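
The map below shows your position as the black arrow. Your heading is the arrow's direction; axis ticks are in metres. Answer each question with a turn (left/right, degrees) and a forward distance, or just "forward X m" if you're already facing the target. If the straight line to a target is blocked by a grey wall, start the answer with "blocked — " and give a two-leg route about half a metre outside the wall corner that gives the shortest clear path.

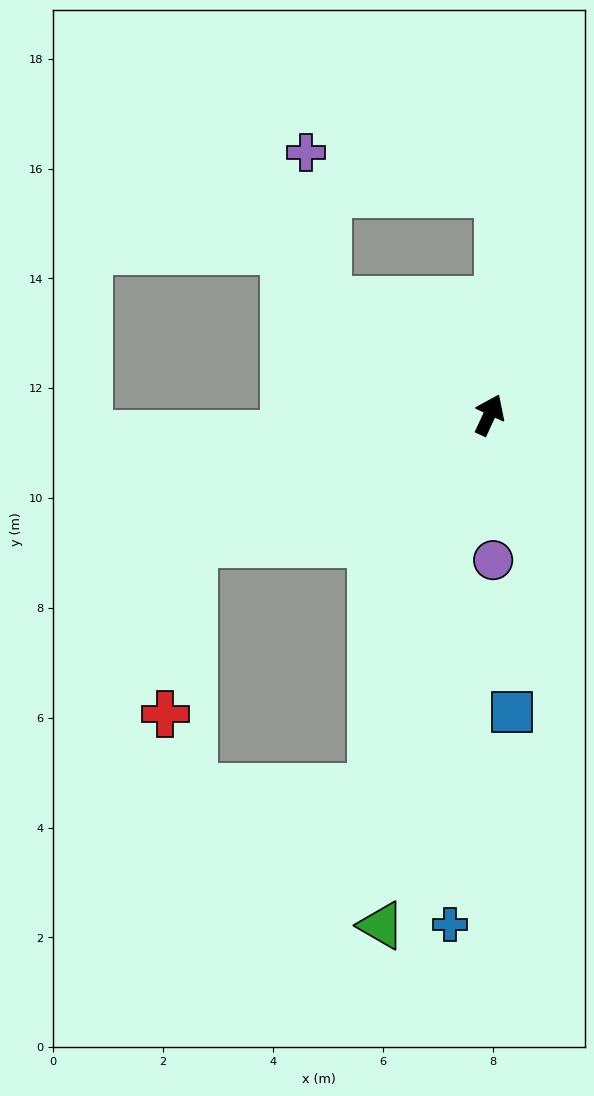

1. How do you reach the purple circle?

turn right 154°, forward 2.6 m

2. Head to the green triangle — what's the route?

turn right 167°, forward 9.5 m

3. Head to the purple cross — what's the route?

blocked — turn left 80°, forward 3.6 m, then turn right 47°, forward 2.7 m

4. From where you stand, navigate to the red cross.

blocked — turn left 139°, forward 5.9 m, then turn left 56°, forward 3.1 m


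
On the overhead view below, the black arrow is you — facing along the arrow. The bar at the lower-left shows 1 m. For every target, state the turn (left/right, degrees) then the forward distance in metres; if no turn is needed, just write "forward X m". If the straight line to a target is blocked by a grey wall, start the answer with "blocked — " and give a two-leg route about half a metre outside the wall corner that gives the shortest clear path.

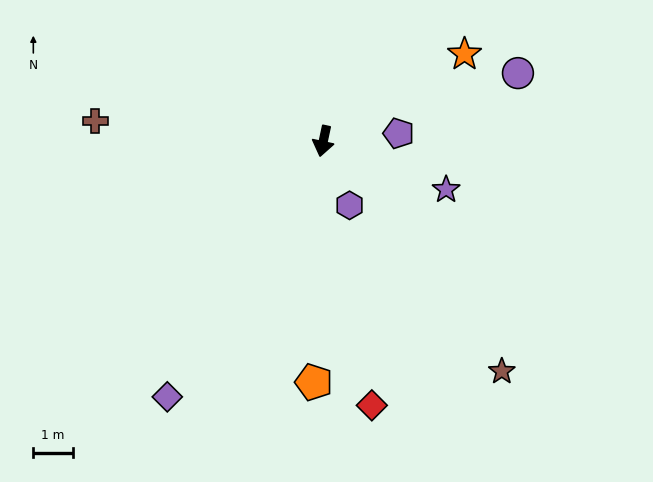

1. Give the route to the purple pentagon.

turn left 108°, forward 1.9 m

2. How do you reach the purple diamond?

turn right 19°, forward 7.6 m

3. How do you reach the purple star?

turn left 81°, forward 3.3 m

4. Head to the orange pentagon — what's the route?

turn left 10°, forward 6.1 m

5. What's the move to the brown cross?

turn right 83°, forward 5.8 m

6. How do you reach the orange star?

turn left 134°, forward 4.2 m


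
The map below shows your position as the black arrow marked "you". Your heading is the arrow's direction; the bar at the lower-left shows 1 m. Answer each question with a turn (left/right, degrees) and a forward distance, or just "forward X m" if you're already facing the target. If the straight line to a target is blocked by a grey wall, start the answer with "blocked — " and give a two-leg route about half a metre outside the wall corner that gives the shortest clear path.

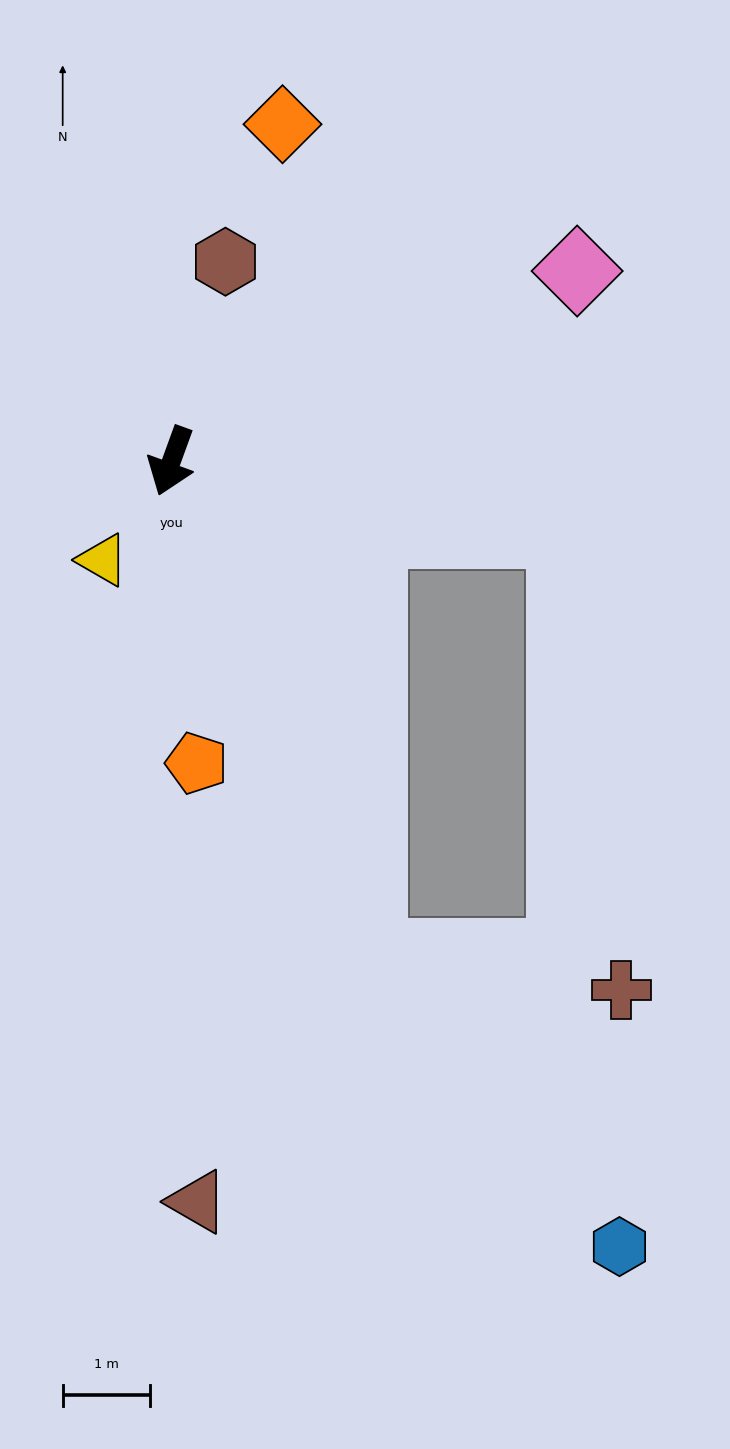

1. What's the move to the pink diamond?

turn left 135°, forward 5.1 m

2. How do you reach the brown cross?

blocked — turn left 42°, forward 6.1 m, then turn left 60°, forward 2.9 m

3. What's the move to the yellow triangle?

turn right 15°, forward 1.4 m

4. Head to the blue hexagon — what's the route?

blocked — turn left 42°, forward 6.1 m, then turn left 19°, forward 4.4 m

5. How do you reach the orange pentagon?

turn left 25°, forward 3.5 m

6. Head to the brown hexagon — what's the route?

turn right 175°, forward 2.4 m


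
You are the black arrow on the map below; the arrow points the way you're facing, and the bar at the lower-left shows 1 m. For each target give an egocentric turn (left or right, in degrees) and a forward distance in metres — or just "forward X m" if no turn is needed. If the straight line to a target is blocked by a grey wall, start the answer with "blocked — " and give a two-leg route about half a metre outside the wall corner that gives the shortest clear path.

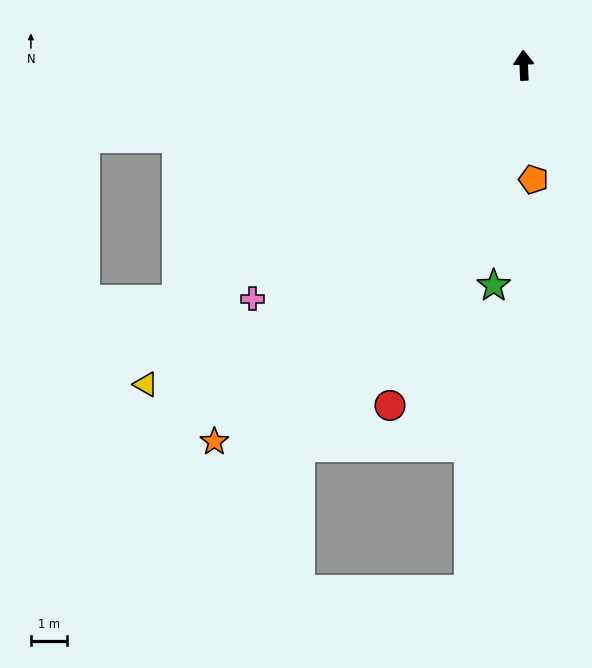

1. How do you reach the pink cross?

turn left 128°, forward 9.9 m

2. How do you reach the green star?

turn left 170°, forward 6.2 m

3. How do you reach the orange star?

turn left 138°, forward 13.5 m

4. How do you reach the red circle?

turn left 156°, forward 10.1 m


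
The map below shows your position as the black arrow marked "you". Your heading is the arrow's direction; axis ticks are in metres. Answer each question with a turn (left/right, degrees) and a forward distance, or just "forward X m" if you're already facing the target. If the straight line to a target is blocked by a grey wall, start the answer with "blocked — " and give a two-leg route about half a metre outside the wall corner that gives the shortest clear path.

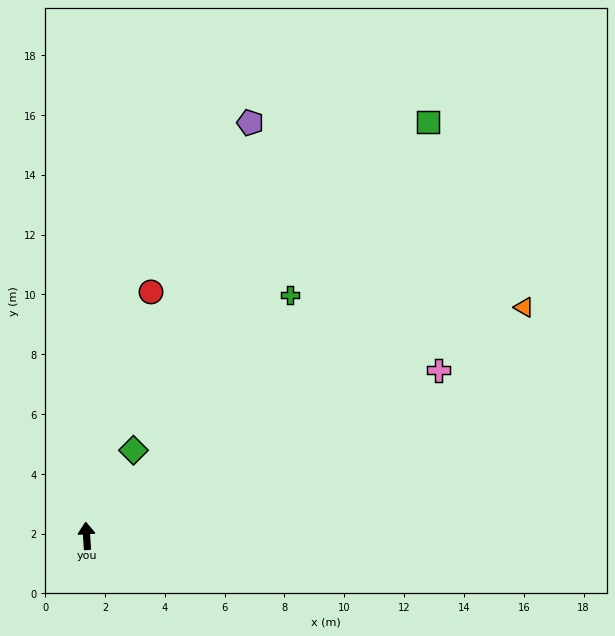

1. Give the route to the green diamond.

turn right 32°, forward 3.3 m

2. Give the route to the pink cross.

turn right 68°, forward 13.0 m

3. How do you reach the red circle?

turn right 18°, forward 8.4 m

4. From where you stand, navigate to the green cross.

turn right 44°, forward 10.6 m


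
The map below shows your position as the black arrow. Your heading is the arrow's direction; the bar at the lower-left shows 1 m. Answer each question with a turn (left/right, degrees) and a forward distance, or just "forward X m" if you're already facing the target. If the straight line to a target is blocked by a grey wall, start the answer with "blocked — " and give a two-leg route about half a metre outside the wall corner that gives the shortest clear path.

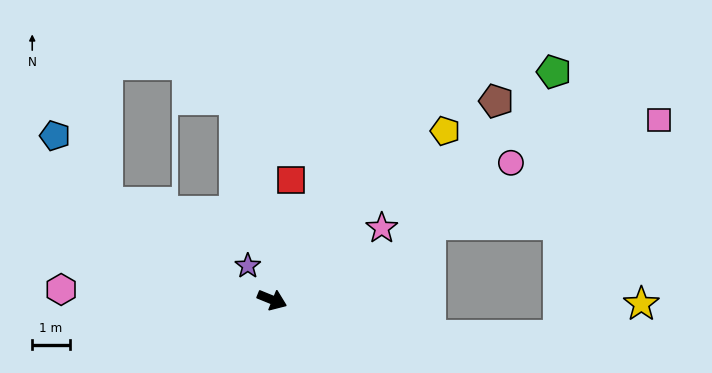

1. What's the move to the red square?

turn left 103°, forward 3.2 m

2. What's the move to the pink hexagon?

turn right 161°, forward 5.6 m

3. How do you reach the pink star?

turn left 55°, forward 3.5 m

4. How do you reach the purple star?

turn left 148°, forward 1.1 m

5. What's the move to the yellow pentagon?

turn left 66°, forward 6.4 m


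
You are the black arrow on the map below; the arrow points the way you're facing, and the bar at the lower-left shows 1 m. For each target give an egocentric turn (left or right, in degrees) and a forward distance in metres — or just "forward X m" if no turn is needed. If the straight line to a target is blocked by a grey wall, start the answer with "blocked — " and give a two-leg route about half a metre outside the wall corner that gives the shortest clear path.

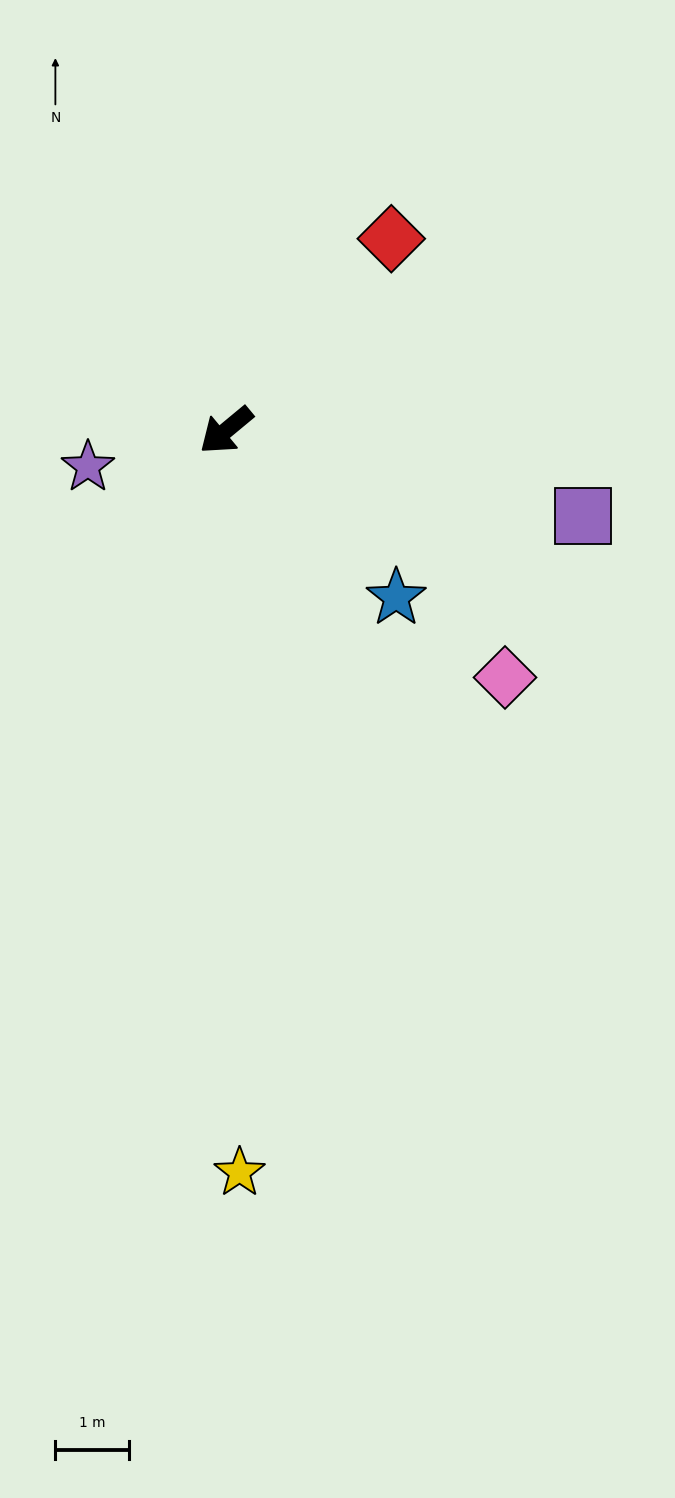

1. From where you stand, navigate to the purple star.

turn right 25°, forward 1.9 m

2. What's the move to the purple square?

turn left 127°, forward 5.0 m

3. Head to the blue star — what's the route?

turn left 96°, forward 3.2 m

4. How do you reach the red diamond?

turn right 170°, forward 3.4 m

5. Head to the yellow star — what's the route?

turn left 51°, forward 10.0 m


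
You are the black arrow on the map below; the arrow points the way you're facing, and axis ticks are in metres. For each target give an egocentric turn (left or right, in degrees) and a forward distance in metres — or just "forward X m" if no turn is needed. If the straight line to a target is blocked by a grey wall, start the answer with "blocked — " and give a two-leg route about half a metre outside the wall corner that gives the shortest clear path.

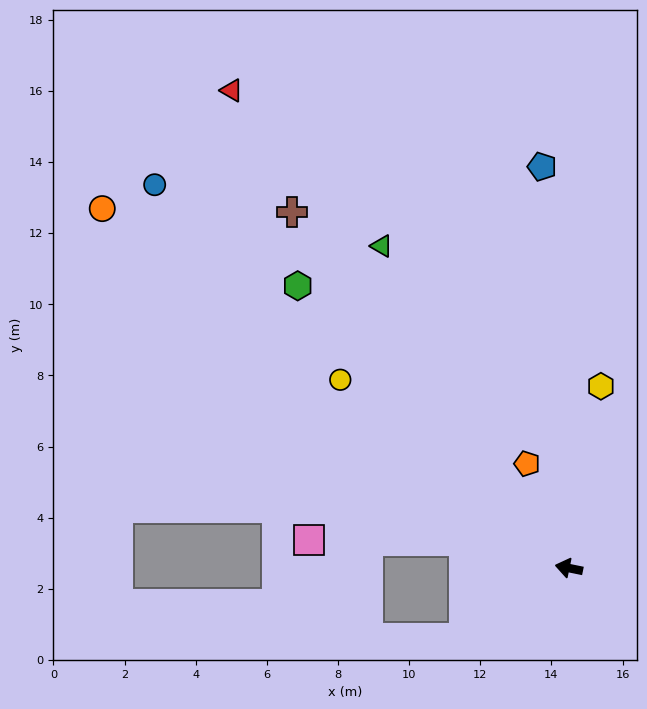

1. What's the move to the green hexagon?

turn right 35°, forward 11.0 m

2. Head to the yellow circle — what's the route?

turn right 28°, forward 8.3 m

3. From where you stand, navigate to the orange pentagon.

turn right 57°, forward 3.2 m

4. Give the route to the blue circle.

turn right 31°, forward 15.9 m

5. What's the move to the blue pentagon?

turn right 75°, forward 11.3 m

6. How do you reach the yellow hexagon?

turn right 88°, forward 5.2 m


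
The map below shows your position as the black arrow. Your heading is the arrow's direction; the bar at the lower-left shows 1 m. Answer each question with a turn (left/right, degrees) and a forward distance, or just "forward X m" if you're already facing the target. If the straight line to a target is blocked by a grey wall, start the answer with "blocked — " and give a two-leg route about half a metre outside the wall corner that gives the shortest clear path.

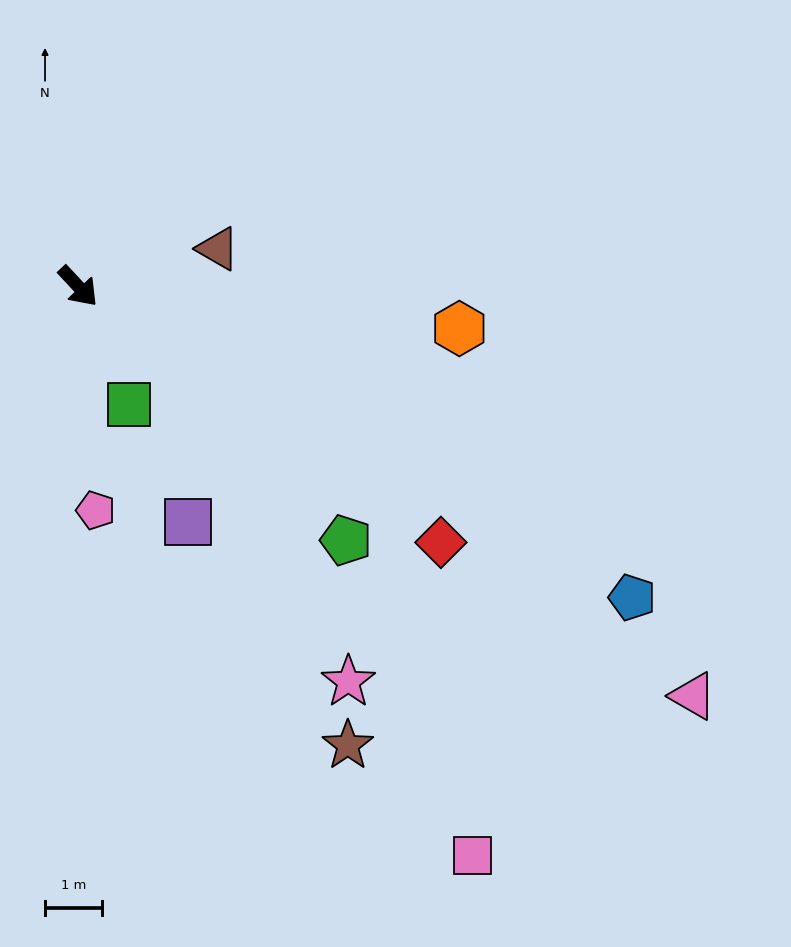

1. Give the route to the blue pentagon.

turn left 18°, forward 11.1 m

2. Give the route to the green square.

turn right 20°, forward 2.2 m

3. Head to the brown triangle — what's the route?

turn left 62°, forward 2.5 m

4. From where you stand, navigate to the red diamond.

turn left 12°, forward 7.7 m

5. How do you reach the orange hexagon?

turn left 41°, forward 6.7 m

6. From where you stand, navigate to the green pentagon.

turn left 4°, forward 6.4 m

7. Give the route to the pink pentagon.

turn right 39°, forward 3.9 m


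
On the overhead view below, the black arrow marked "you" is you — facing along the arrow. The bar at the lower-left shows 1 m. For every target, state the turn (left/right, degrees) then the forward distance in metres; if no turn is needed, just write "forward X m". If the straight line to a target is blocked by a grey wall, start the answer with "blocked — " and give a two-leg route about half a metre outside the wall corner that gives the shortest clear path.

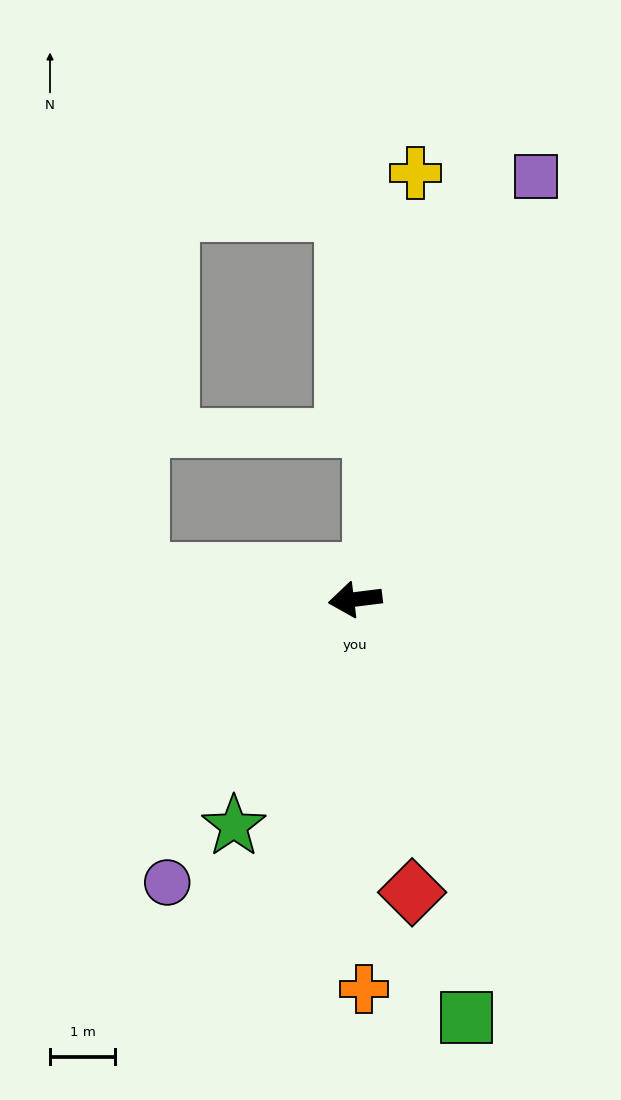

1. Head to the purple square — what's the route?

turn right 120°, forward 7.0 m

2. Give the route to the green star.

turn left 55°, forward 3.9 m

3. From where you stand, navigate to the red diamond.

turn left 94°, forward 4.6 m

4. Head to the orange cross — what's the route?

turn left 84°, forward 6.0 m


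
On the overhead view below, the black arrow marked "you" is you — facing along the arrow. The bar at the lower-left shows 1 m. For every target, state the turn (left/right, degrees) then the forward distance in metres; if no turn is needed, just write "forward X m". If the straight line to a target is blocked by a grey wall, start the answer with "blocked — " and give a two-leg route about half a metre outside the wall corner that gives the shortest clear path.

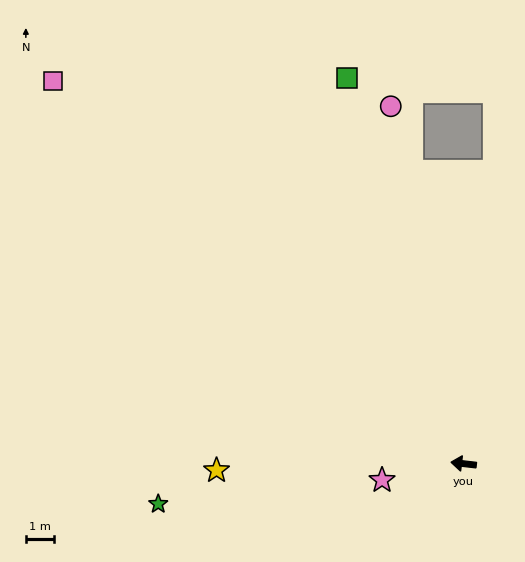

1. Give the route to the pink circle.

turn right 72°, forward 13.1 m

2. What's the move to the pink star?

turn left 18°, forward 3.0 m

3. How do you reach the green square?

turn right 67°, forward 14.5 m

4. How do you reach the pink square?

turn right 36°, forward 20.1 m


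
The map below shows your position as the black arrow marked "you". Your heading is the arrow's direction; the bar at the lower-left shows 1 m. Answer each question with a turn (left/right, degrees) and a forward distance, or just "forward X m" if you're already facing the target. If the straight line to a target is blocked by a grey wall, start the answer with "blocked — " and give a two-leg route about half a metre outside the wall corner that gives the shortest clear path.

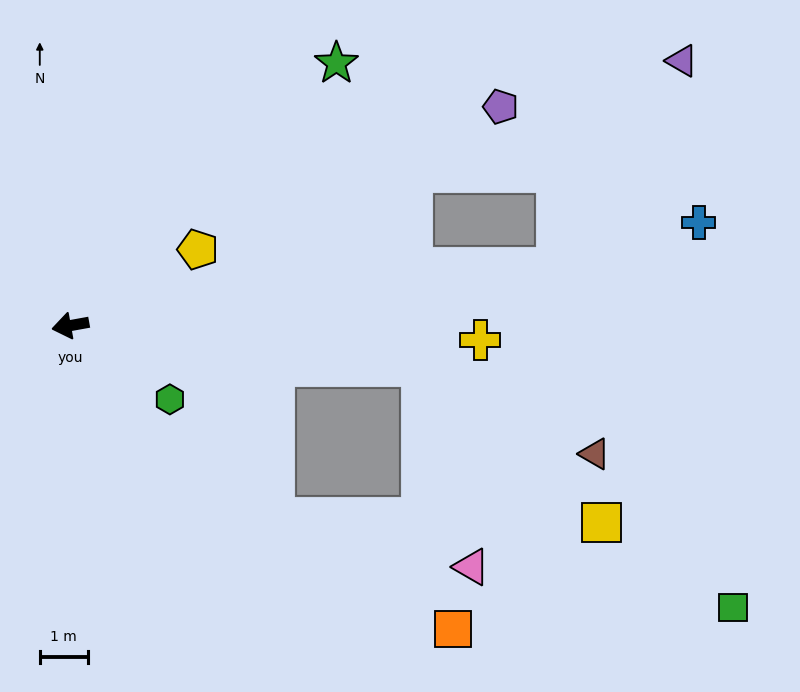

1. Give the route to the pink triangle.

blocked — turn left 163°, forward 7.4 m, then turn right 69°, forward 4.3 m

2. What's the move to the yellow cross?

turn left 168°, forward 8.6 m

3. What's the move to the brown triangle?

blocked — turn left 163°, forward 7.4 m, then turn right 20°, forward 4.1 m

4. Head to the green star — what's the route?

turn right 146°, forward 7.8 m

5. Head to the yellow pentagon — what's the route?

turn right 159°, forward 3.1 m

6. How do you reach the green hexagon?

turn left 133°, forward 2.6 m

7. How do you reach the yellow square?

blocked — turn left 163°, forward 7.4 m, then turn right 34°, forward 5.0 m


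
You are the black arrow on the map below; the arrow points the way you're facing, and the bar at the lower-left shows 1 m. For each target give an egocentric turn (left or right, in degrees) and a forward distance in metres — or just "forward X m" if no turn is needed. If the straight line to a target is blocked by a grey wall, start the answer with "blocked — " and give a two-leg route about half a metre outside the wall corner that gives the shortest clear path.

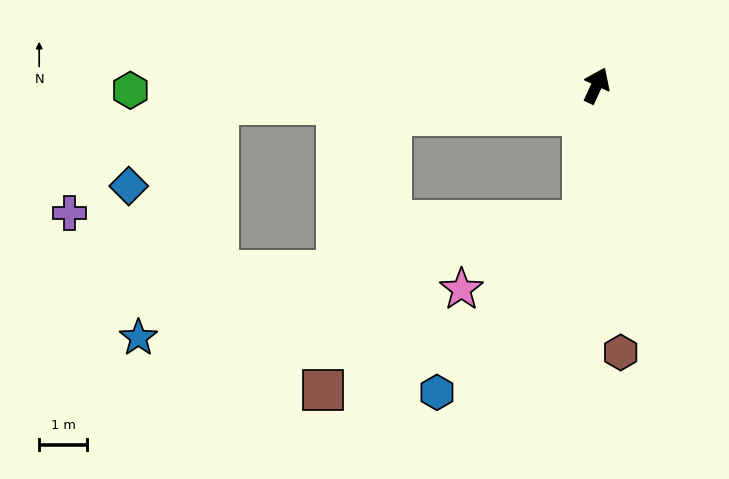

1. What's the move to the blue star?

blocked — turn right 161°, forward 2.8 m, then turn right 70°, forward 9.5 m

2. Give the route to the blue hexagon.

blocked — turn right 161°, forward 2.8 m, then turn right 35°, forward 4.7 m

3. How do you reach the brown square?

blocked — turn left 123°, forward 4.3 m, then turn left 68°, forward 5.9 m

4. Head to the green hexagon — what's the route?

turn left 115°, forward 9.7 m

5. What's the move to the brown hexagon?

turn right 150°, forward 5.6 m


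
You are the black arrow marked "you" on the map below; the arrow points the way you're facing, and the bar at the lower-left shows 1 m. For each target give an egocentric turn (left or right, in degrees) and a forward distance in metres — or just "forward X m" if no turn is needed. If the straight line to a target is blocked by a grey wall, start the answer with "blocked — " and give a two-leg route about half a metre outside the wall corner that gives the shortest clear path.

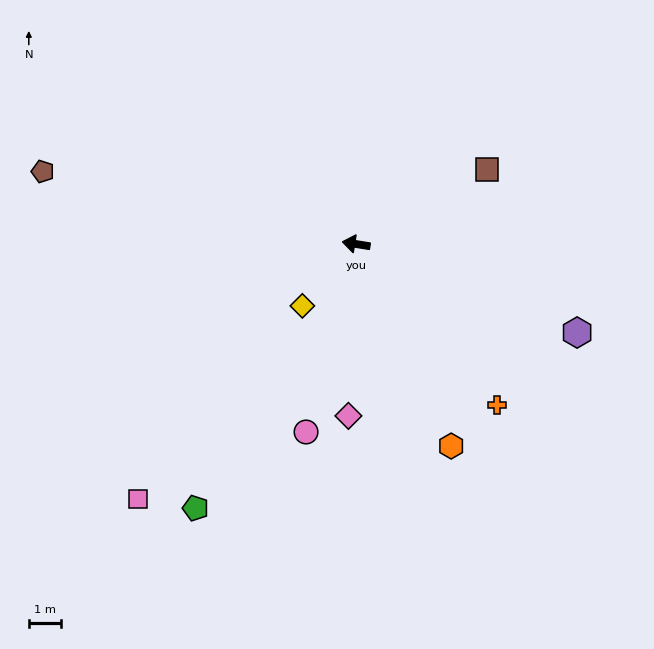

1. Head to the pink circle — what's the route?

turn left 84°, forward 6.0 m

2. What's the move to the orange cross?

turn left 140°, forward 6.6 m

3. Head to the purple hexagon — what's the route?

turn left 167°, forward 7.3 m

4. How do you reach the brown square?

turn right 141°, forward 4.6 m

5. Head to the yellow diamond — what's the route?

turn left 58°, forward 2.5 m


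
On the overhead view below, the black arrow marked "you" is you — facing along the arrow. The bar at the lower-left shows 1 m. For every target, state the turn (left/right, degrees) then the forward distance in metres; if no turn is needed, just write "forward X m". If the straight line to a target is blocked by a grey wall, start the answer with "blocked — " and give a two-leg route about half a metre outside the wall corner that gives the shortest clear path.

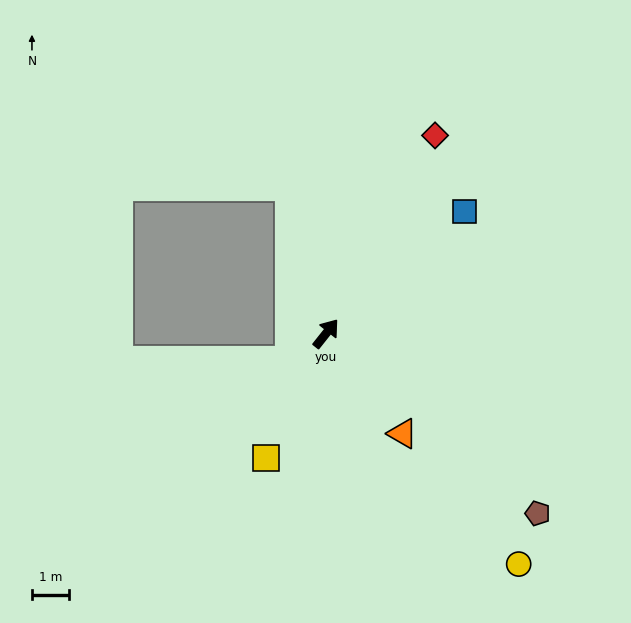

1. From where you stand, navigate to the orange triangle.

turn right 104°, forward 3.4 m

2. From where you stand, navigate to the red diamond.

turn left 10°, forward 6.1 m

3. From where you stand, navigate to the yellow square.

turn right 167°, forward 3.7 m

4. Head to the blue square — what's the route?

turn right 10°, forward 5.0 m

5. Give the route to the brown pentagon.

turn right 92°, forward 7.5 m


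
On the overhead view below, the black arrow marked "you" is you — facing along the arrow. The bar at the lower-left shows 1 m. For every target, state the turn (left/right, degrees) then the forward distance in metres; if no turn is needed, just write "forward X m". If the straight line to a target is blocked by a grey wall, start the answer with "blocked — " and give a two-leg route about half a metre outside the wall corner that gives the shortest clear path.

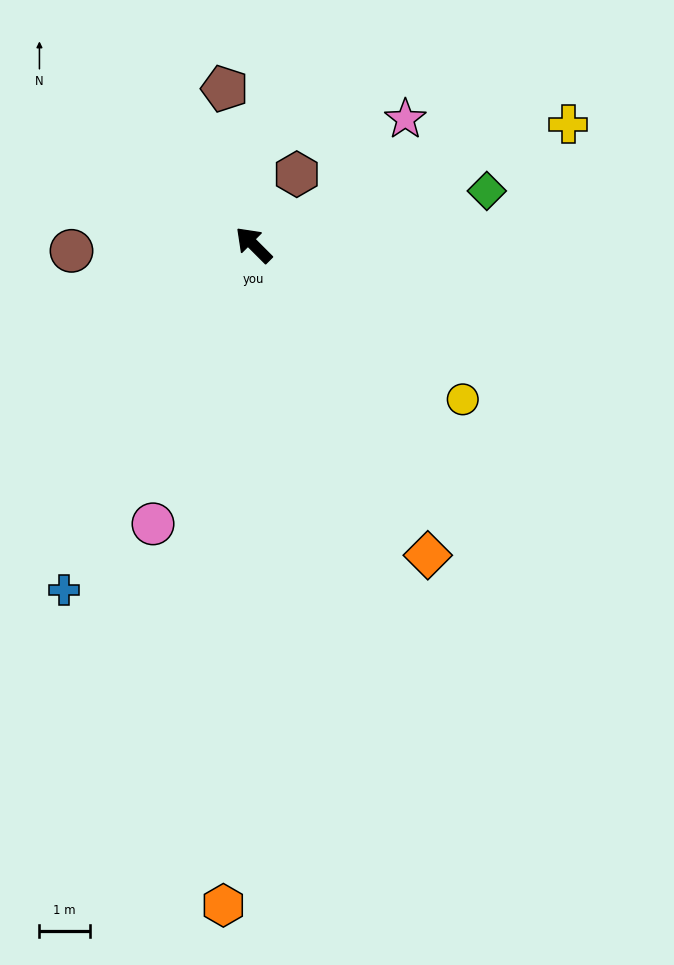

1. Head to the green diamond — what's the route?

turn right 122°, forward 4.8 m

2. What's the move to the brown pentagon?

turn right 35°, forward 3.2 m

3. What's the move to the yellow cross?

turn right 114°, forward 6.7 m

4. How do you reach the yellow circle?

turn right 171°, forward 5.2 m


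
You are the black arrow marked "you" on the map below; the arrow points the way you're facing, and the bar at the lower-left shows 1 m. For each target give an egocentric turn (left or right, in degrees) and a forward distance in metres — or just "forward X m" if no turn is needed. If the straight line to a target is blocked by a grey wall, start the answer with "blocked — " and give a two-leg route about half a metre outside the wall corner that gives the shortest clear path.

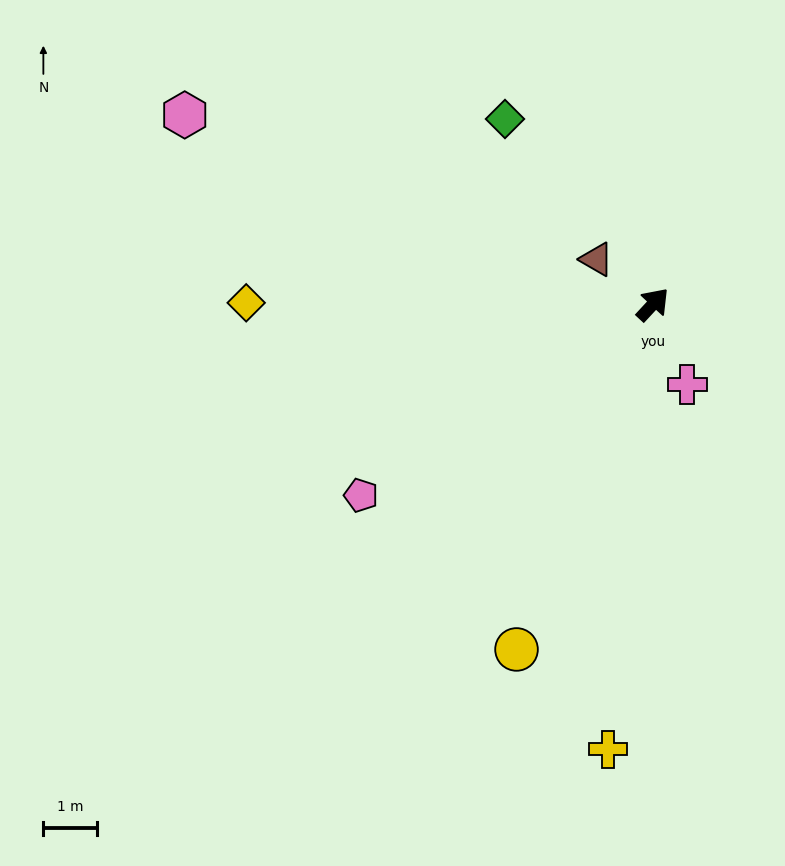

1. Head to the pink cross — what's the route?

turn right 114°, forward 1.6 m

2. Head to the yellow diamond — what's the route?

turn left 133°, forward 7.5 m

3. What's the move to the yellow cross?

turn right 143°, forward 8.3 m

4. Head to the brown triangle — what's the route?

turn left 94°, forward 1.3 m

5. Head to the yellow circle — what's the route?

turn right 159°, forward 6.9 m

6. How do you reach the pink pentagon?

turn left 166°, forward 6.5 m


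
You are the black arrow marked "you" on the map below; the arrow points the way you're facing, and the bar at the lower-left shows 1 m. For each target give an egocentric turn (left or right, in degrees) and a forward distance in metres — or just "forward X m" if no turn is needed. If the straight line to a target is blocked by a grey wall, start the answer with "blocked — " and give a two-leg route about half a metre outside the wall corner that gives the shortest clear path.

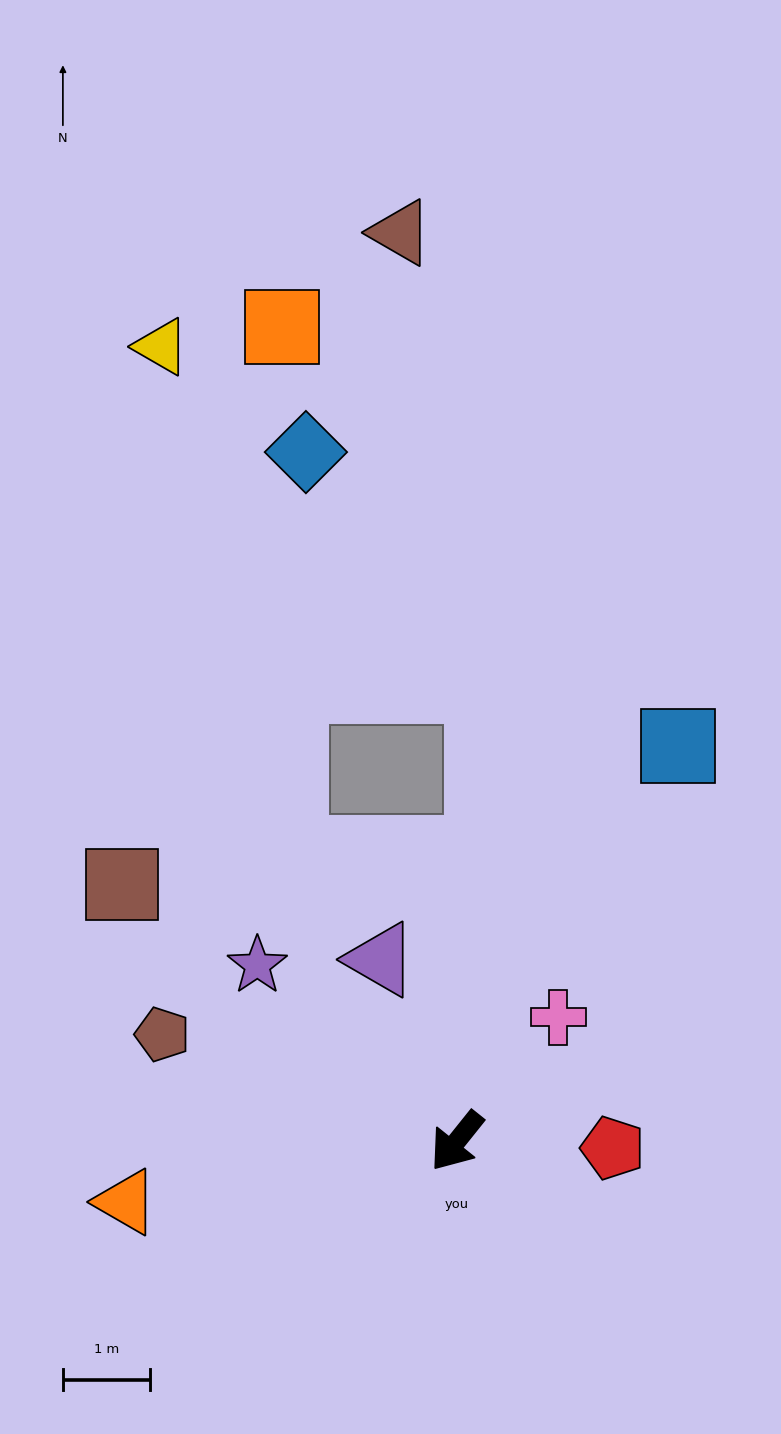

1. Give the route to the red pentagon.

turn left 126°, forward 1.8 m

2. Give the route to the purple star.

turn right 93°, forward 3.0 m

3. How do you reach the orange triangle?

turn right 41°, forward 3.8 m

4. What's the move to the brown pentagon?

turn right 71°, forward 3.6 m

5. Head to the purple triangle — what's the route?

turn right 119°, forward 2.3 m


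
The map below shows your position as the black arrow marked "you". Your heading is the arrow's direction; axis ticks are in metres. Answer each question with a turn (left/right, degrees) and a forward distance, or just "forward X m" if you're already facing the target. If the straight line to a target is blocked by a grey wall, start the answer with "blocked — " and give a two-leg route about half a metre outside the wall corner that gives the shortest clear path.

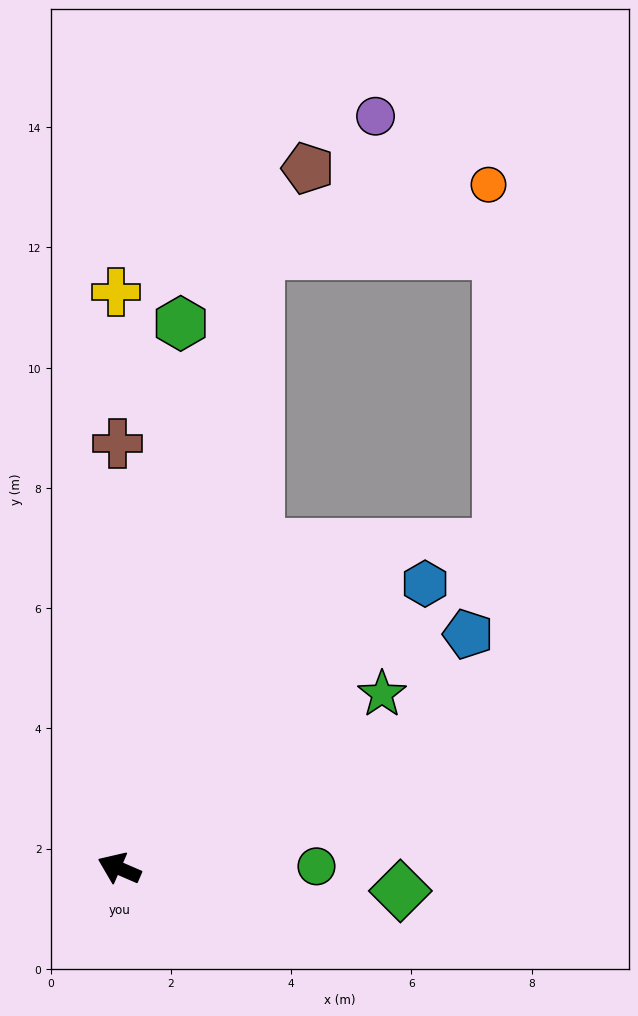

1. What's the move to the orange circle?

blocked — turn right 79°, forward 10.5 m, then turn right 61°, forward 4.0 m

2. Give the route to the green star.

turn right 123°, forward 5.2 m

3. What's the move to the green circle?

turn right 156°, forward 3.3 m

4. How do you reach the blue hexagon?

turn right 114°, forward 7.0 m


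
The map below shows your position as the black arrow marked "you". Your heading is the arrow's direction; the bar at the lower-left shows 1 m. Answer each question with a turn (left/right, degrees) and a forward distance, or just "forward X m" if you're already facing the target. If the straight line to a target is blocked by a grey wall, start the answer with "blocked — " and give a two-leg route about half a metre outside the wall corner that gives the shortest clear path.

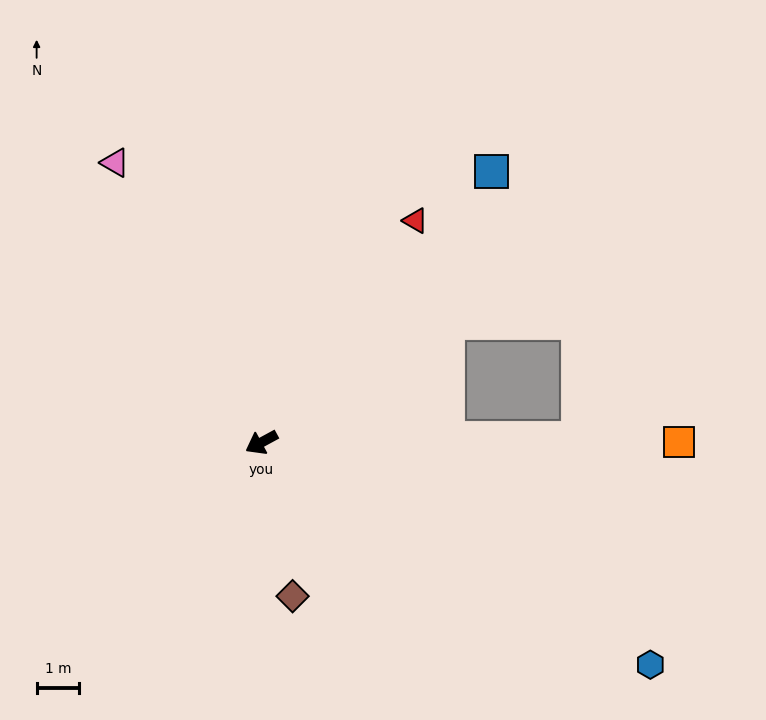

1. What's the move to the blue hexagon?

turn left 122°, forward 10.5 m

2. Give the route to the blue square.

turn right 159°, forward 8.3 m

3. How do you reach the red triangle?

turn right 153°, forward 6.3 m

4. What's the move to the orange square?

turn left 152°, forward 9.8 m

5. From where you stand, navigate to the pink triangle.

turn right 91°, forward 7.4 m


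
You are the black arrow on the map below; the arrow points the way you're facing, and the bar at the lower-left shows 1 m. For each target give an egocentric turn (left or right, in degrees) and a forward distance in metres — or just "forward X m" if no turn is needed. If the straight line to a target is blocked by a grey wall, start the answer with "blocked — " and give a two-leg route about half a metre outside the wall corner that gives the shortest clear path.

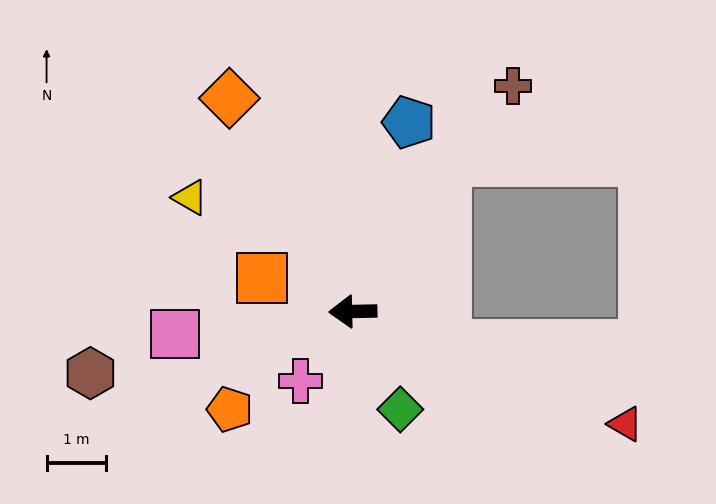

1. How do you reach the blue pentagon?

turn right 108°, forward 3.3 m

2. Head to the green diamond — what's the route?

turn left 115°, forward 1.8 m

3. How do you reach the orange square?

turn right 22°, forward 1.6 m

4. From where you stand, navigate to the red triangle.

turn left 156°, forward 5.0 m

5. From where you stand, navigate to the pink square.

turn left 6°, forward 3.0 m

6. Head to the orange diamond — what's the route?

turn right 61°, forward 4.2 m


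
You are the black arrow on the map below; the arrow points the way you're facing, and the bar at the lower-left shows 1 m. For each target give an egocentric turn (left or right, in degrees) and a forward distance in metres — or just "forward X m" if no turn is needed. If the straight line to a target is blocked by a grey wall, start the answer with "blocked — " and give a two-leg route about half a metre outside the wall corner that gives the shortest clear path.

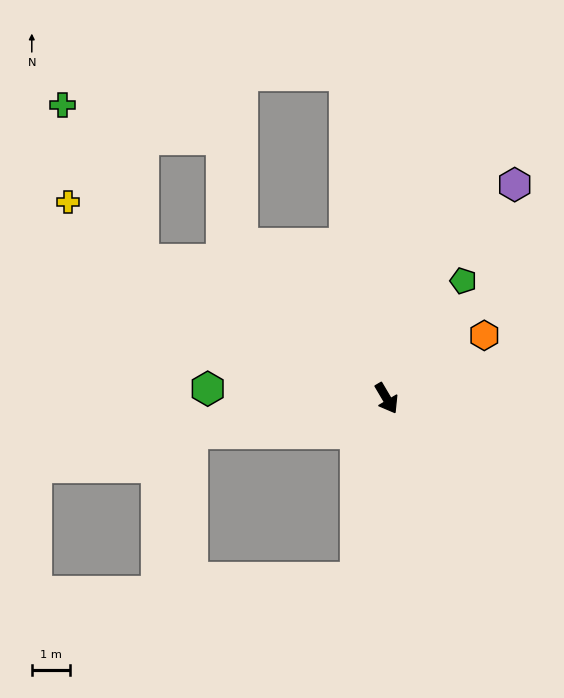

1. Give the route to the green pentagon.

turn left 116°, forward 3.7 m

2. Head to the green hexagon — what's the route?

turn right 124°, forward 4.7 m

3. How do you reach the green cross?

blocked — turn right 150°, forward 7.4 m, then turn right 33°, forward 4.6 m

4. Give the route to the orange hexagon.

turn left 92°, forward 3.1 m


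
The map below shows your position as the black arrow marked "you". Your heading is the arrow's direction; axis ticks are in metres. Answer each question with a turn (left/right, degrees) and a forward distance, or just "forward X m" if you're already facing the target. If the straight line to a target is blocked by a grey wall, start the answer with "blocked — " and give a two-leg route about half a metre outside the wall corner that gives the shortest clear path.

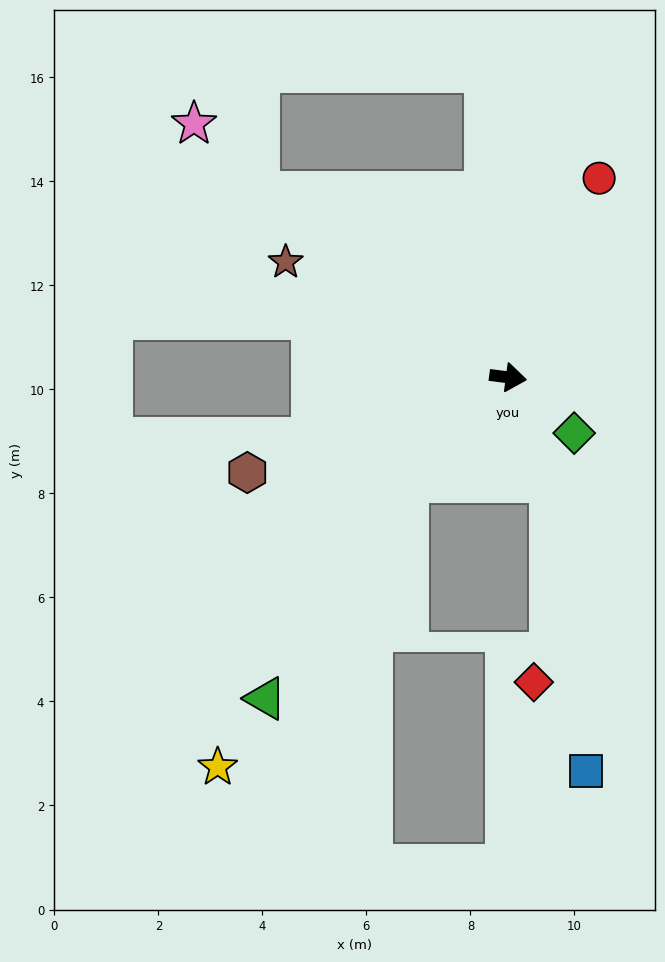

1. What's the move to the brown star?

turn left 160°, forward 4.8 m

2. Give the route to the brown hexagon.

turn right 153°, forward 5.3 m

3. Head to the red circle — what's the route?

turn left 73°, forward 4.2 m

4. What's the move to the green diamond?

turn right 33°, forward 1.7 m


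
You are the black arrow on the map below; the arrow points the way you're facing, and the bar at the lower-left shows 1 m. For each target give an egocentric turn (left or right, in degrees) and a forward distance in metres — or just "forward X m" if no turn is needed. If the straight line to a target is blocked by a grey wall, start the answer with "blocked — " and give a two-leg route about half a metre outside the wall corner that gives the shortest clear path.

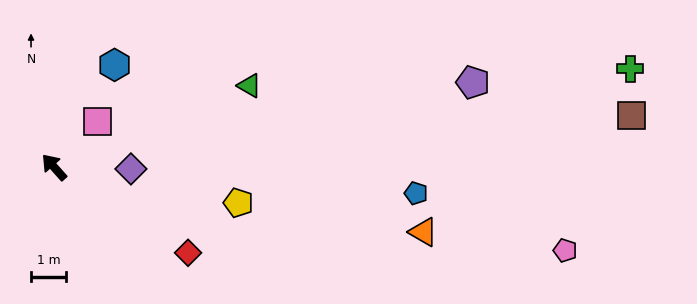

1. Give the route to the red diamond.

turn right 164°, forward 4.5 m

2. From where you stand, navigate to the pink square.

turn right 85°, forward 1.8 m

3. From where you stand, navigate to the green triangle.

turn right 109°, forward 6.0 m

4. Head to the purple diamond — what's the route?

turn right 133°, forward 2.2 m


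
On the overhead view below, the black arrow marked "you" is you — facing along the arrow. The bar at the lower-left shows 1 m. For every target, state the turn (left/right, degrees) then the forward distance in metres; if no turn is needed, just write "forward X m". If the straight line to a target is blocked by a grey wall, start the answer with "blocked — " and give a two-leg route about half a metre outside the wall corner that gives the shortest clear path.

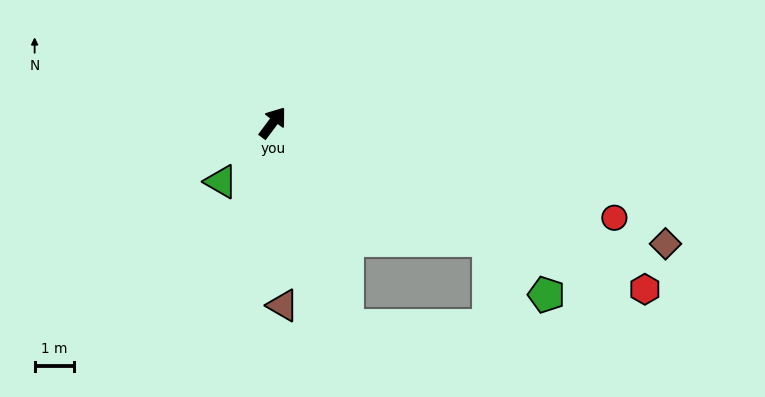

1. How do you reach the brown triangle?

turn right 140°, forward 4.6 m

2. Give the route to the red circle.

turn right 69°, forward 9.0 m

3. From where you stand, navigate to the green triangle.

turn left 176°, forward 2.0 m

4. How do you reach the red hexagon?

turn right 77°, forward 10.3 m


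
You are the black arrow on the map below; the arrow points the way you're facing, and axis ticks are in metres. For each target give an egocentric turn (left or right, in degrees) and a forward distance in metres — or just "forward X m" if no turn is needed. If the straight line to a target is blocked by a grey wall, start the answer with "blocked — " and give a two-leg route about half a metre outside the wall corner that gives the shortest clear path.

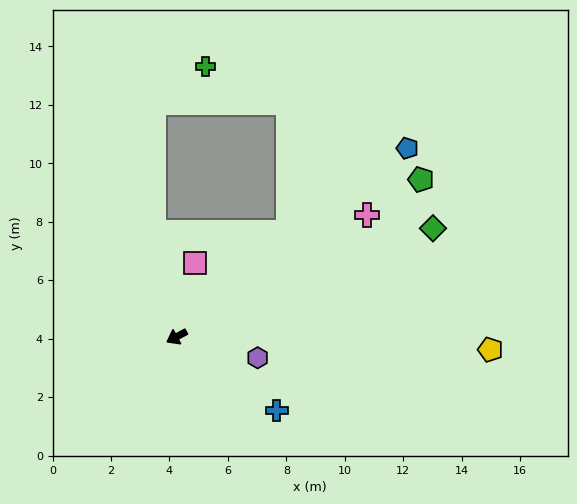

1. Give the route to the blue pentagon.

turn right 169°, forward 10.2 m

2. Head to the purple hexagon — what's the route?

turn left 137°, forward 2.9 m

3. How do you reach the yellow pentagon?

turn left 149°, forward 10.7 m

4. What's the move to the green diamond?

turn left 175°, forward 9.5 m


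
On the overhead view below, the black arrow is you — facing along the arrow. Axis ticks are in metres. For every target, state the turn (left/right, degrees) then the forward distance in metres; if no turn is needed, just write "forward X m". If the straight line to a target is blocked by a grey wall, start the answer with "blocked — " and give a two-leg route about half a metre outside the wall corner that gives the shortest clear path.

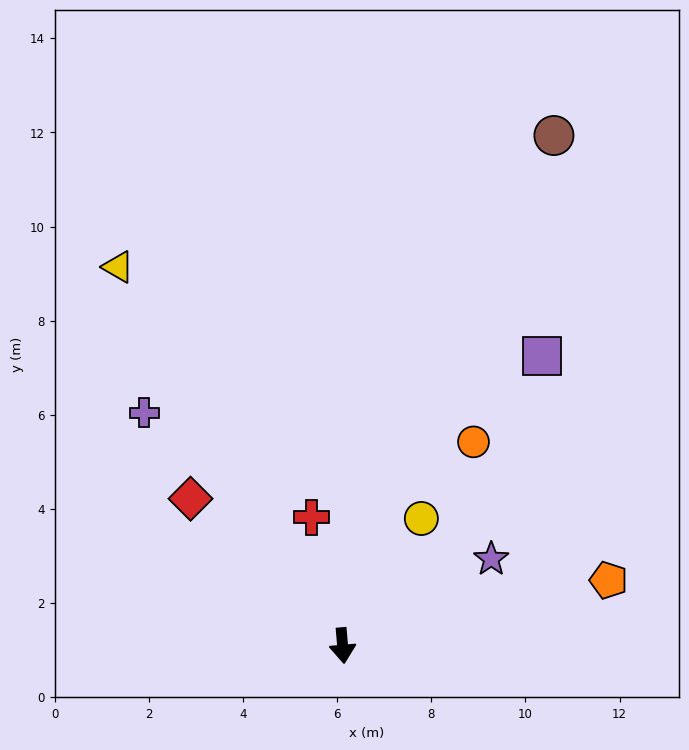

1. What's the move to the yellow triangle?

turn right 154°, forward 9.4 m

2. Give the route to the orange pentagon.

turn left 99°, forward 5.8 m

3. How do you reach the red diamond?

turn right 139°, forward 4.5 m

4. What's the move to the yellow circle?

turn left 143°, forward 3.2 m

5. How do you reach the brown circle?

turn left 153°, forward 11.7 m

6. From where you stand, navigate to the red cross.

turn right 171°, forward 2.8 m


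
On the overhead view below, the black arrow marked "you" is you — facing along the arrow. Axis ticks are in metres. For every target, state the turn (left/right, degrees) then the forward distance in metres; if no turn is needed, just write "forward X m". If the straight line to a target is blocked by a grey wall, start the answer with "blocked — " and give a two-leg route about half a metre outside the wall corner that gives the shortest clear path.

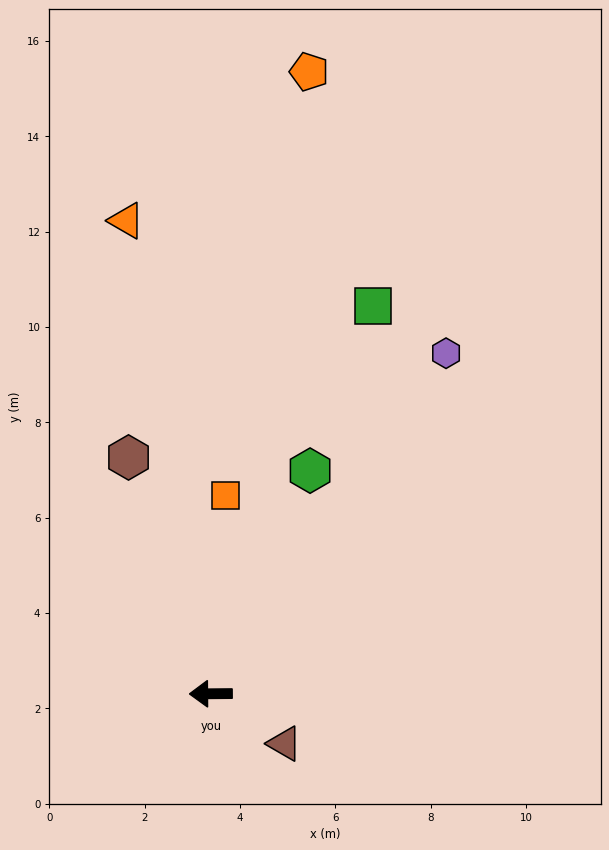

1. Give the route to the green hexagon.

turn right 114°, forward 5.1 m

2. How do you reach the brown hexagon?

turn right 71°, forward 5.2 m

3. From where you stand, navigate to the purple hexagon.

turn right 125°, forward 8.7 m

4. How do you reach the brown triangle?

turn left 145°, forward 1.9 m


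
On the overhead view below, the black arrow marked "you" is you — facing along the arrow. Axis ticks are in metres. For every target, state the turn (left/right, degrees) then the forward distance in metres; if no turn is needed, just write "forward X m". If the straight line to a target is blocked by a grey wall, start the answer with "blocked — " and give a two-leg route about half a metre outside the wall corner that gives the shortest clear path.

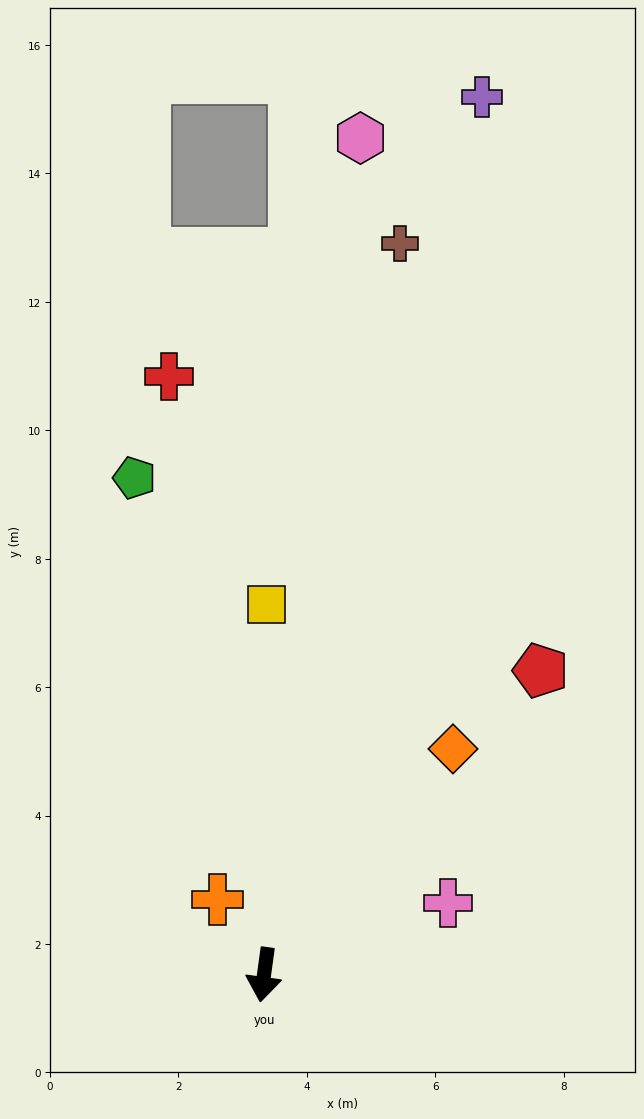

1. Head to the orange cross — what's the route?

turn right 141°, forward 1.4 m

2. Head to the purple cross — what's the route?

turn left 174°, forward 14.1 m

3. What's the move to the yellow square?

turn right 173°, forward 5.8 m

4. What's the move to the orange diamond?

turn left 148°, forward 4.6 m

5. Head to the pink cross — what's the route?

turn left 119°, forward 3.1 m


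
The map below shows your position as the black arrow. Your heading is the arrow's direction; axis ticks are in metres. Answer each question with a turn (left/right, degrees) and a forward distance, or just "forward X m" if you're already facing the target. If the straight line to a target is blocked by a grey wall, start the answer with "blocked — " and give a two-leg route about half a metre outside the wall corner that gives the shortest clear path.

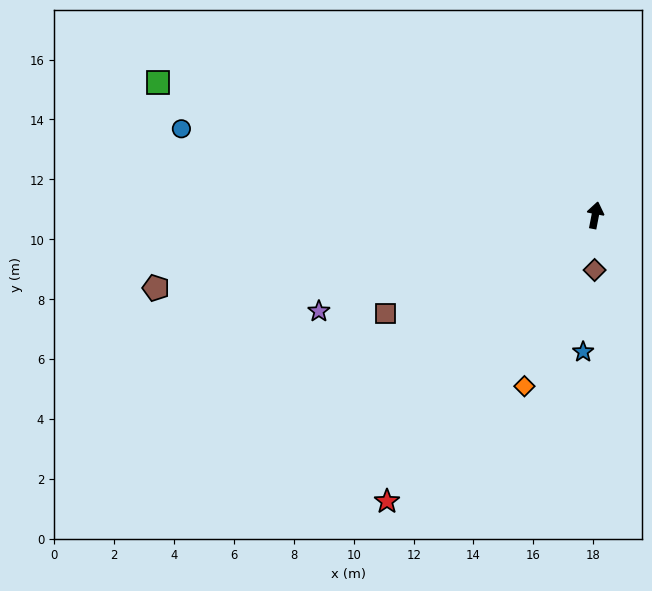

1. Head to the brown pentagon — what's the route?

turn left 110°, forward 14.9 m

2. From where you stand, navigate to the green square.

turn left 84°, forward 15.3 m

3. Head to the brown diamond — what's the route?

turn right 170°, forward 1.8 m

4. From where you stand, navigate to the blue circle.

turn left 89°, forward 14.1 m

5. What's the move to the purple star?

turn left 120°, forward 9.8 m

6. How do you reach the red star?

turn left 155°, forward 11.8 m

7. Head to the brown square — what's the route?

turn left 126°, forward 7.7 m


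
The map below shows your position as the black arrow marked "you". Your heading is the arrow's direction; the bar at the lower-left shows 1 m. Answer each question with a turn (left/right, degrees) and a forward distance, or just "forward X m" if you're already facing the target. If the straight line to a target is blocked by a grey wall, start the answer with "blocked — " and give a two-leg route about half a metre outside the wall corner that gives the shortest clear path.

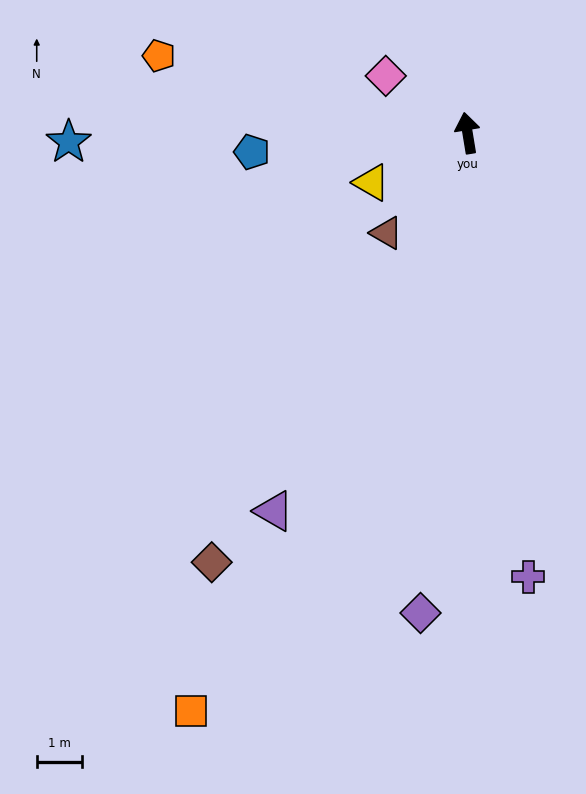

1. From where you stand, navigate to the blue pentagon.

turn left 86°, forward 4.8 m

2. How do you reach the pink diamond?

turn left 46°, forward 2.2 m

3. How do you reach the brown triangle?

turn left 132°, forward 2.8 m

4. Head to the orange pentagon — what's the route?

turn left 67°, forward 7.0 m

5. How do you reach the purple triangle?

turn left 144°, forward 9.4 m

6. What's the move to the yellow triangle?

turn left 108°, forward 2.4 m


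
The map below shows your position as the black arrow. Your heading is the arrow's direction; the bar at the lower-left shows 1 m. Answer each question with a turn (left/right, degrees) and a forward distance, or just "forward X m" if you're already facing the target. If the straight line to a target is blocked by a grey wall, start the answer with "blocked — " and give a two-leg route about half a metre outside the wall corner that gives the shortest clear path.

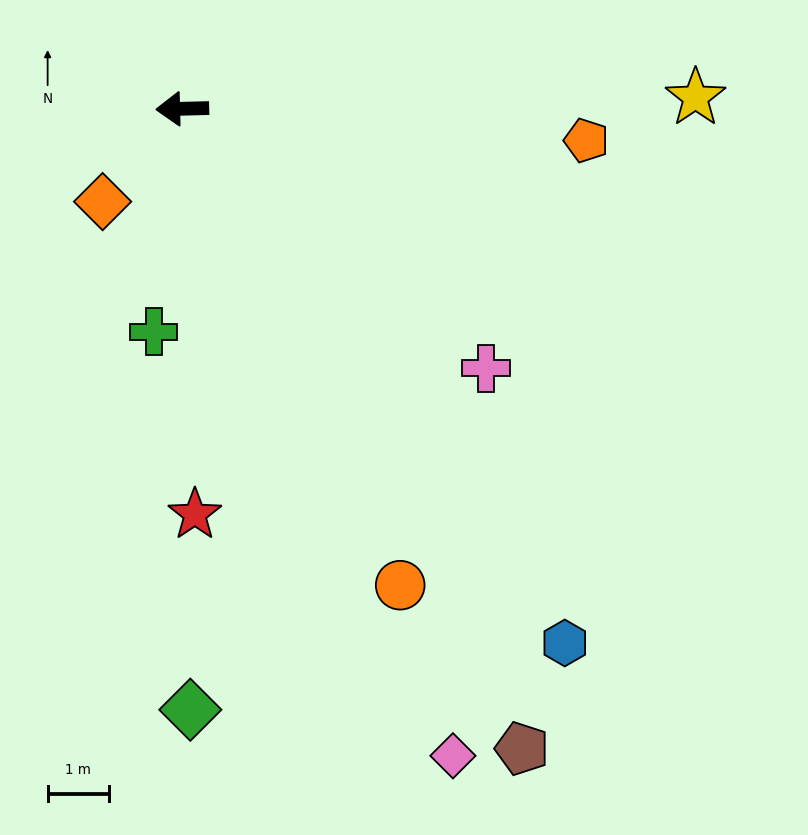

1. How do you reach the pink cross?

turn left 138°, forward 6.5 m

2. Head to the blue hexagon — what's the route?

turn left 124°, forward 10.7 m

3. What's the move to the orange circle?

turn left 113°, forward 8.5 m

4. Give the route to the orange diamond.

turn left 48°, forward 2.0 m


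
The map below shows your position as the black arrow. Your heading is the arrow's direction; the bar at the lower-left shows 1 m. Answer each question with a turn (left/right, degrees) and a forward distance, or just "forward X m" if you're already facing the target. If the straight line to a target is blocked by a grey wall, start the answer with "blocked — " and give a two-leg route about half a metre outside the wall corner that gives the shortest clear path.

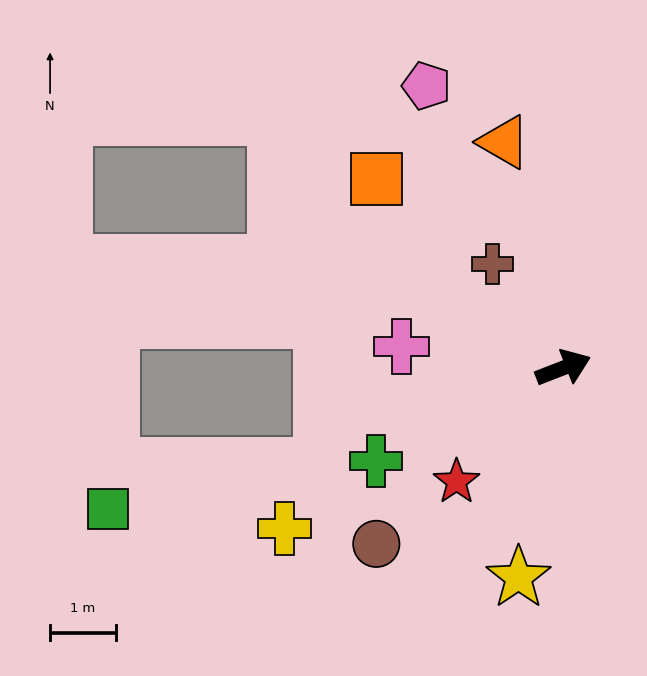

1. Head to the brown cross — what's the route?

turn left 103°, forward 1.9 m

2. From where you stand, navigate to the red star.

turn right 155°, forward 2.4 m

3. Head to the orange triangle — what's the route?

turn left 83°, forward 3.5 m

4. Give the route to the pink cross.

turn left 151°, forward 2.5 m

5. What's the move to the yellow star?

turn right 123°, forward 3.2 m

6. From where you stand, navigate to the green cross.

turn right 175°, forward 3.2 m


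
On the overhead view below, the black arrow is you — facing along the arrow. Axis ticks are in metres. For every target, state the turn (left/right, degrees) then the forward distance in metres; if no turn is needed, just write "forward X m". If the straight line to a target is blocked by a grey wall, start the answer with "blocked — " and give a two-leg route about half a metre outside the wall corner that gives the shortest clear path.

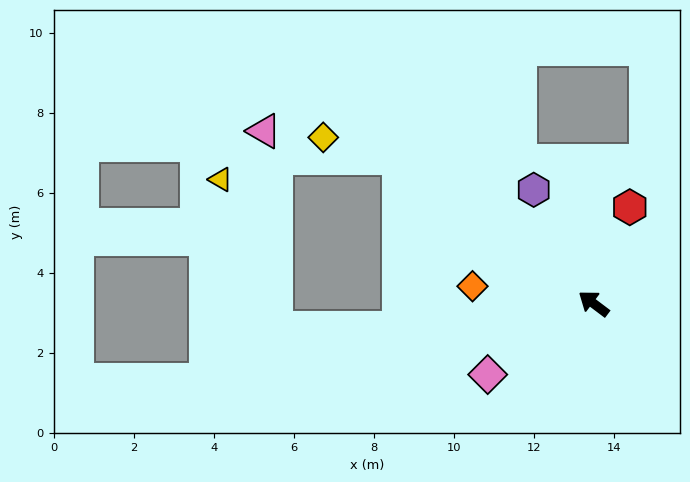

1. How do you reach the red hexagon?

turn right 74°, forward 2.6 m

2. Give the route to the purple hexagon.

turn right 25°, forward 3.2 m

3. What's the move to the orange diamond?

turn left 29°, forward 3.1 m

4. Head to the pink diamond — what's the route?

turn left 71°, forward 3.2 m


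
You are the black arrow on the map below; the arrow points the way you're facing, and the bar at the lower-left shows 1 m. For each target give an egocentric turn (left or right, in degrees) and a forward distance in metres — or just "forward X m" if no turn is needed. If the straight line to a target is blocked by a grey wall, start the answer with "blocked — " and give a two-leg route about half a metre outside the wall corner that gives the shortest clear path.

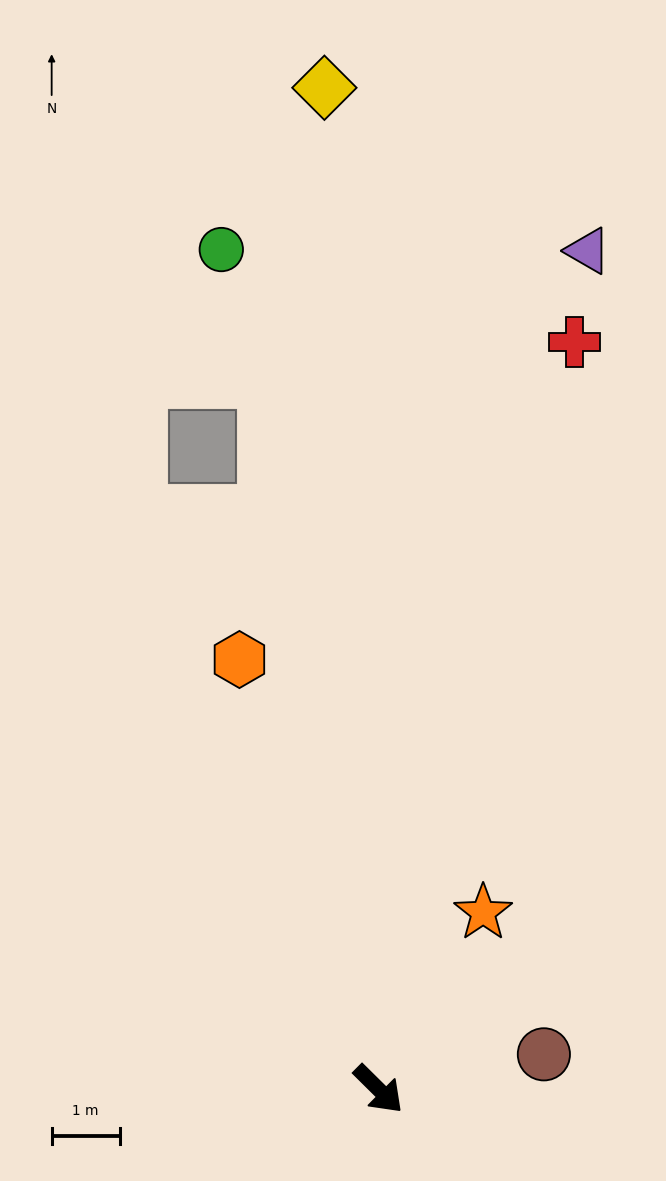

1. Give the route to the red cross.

turn left 120°, forward 11.4 m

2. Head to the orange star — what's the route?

turn left 104°, forward 3.0 m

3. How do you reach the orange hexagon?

turn left 153°, forward 6.7 m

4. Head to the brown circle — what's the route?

turn left 57°, forward 2.5 m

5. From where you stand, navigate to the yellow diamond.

turn left 138°, forward 14.8 m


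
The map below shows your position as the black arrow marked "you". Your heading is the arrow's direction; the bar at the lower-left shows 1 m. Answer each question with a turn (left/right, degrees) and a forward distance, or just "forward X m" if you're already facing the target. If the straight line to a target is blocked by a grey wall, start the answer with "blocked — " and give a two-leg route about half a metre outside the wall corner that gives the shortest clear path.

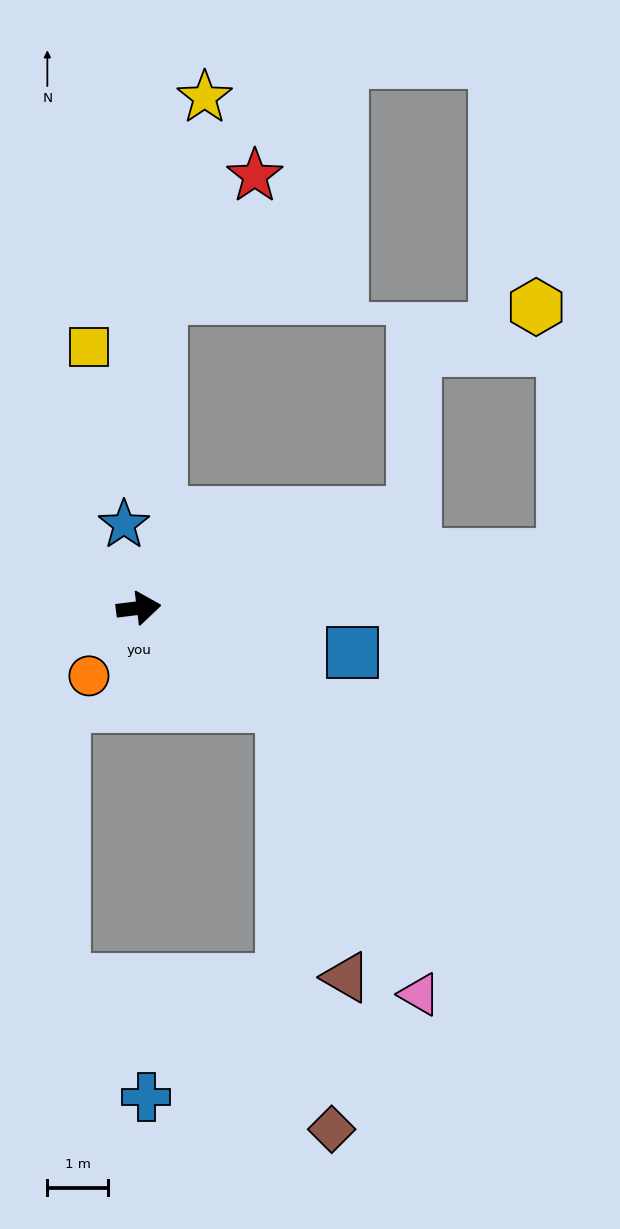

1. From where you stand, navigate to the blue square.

turn right 19°, forward 3.6 m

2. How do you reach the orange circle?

turn right 133°, forward 1.4 m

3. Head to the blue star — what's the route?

turn left 93°, forward 1.4 m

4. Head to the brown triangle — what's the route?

blocked — turn right 42°, forward 2.9 m, then turn right 42°, forward 4.6 m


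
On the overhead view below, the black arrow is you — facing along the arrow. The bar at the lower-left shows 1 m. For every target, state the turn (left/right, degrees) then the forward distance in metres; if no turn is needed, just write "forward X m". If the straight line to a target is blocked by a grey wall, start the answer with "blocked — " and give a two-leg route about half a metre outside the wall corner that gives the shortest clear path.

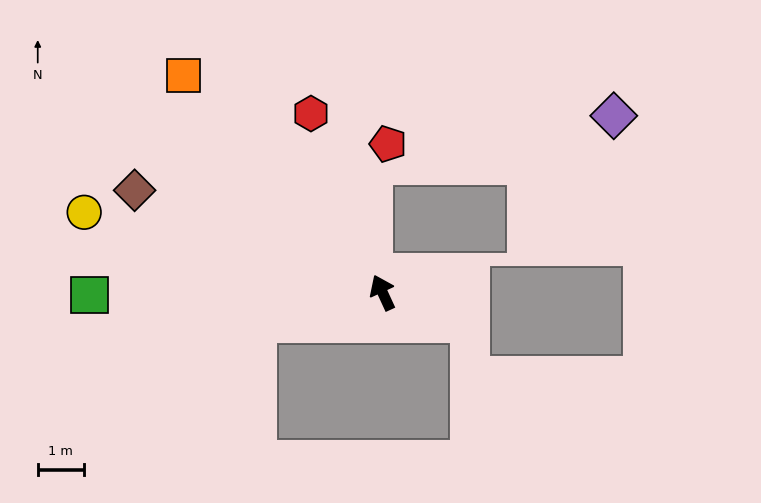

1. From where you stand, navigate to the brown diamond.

turn left 43°, forward 5.9 m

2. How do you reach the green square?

turn left 66°, forward 6.4 m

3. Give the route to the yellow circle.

turn left 50°, forward 6.7 m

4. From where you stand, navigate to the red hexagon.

turn right 3°, forward 4.2 m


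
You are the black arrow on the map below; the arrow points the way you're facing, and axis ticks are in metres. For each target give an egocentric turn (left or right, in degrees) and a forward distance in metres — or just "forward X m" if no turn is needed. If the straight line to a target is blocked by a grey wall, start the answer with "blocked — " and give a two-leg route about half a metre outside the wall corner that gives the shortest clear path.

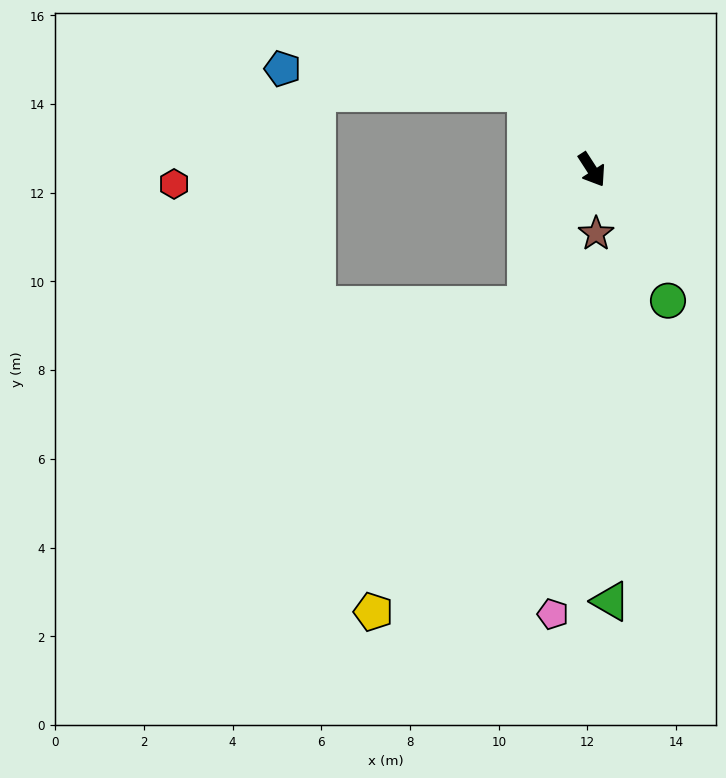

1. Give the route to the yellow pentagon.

turn right 59°, forward 11.1 m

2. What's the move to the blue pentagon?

blocked — turn right 172°, forward 2.3 m, then turn left 43°, forward 5.5 m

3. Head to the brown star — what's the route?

turn right 29°, forward 1.4 m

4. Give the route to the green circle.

turn right 3°, forward 3.4 m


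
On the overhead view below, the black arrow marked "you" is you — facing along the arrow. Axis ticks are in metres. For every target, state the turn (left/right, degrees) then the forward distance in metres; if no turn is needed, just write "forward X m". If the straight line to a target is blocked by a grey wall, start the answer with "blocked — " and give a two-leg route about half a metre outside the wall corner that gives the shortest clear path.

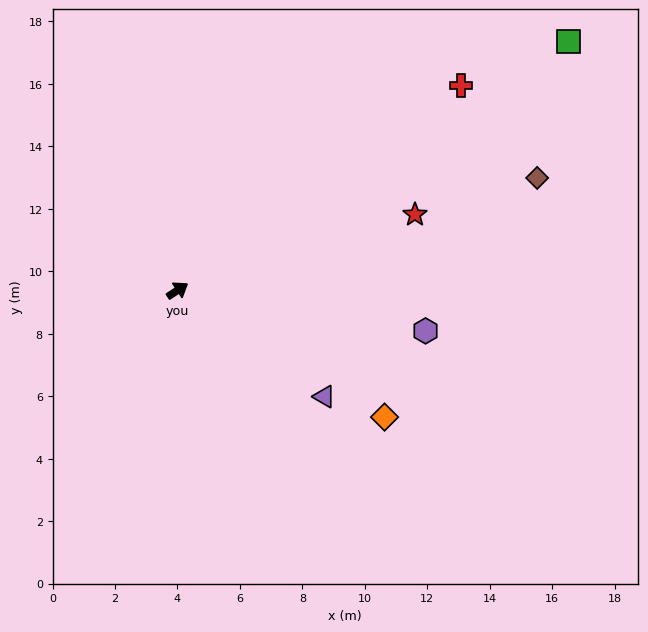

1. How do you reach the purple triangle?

turn right 69°, forward 5.8 m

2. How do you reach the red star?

turn right 16°, forward 8.0 m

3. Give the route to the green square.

forward 14.8 m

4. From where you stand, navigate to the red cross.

turn left 3°, forward 11.2 m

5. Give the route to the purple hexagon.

turn right 43°, forward 8.0 m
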